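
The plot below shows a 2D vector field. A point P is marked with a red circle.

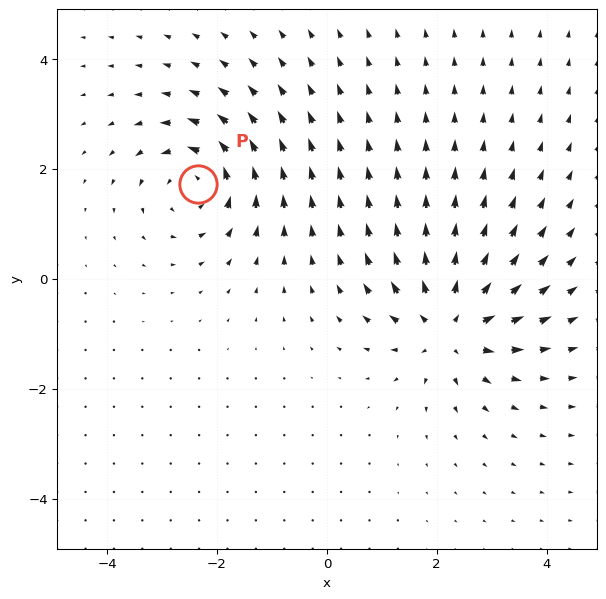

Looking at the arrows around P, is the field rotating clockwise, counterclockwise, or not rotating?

Near P at (-2.3, 1.7) the arrows circulate counterclockwise. The curl (z-component) there is about +5; positive curl means counterclockwise rotation.

counterclockwise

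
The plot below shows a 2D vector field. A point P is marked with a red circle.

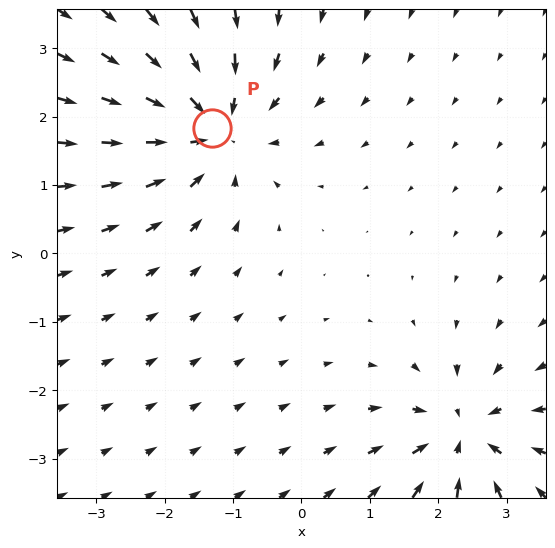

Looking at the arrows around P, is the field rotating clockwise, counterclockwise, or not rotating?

Near P at (-1.3, 1.8) the arrows show no circulation. The curl there is ≈0.

not rotating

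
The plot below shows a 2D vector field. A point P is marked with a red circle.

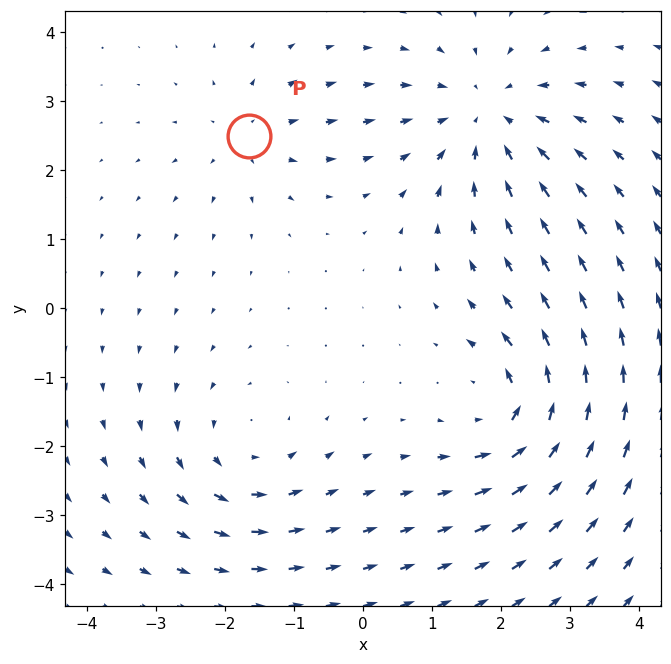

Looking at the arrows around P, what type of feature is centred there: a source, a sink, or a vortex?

At P (-1.7, 2.5) the arrows spread outward. Divergence about +3, curl ≈0 — positive divergence with near-zero curl is a source.

source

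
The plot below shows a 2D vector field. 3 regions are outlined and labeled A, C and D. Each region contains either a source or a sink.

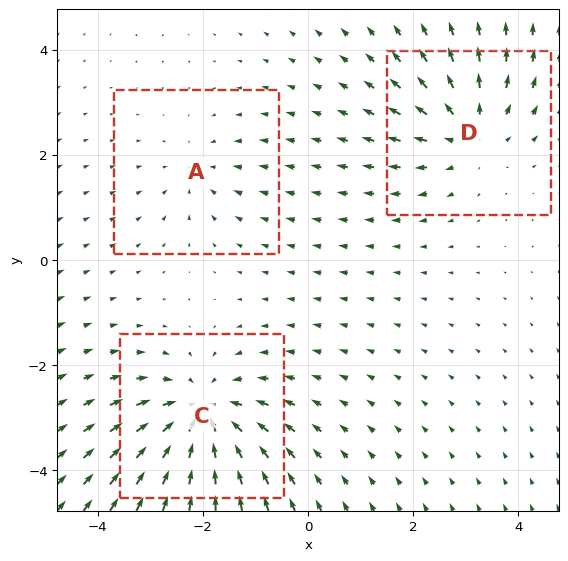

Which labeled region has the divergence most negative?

Divergence at each region's feature centre — A: about -2, C: about -5, D: about +3. Region C is most negative.

C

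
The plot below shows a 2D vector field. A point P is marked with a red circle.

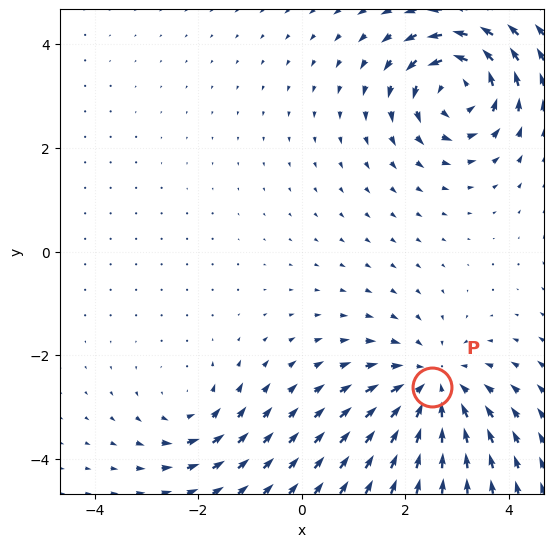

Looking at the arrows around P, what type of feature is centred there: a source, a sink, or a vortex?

sink

At P (2.5, -2.6) the arrows converge inward. Divergence about -4, curl ≈0 — negative divergence with near-zero curl is a sink.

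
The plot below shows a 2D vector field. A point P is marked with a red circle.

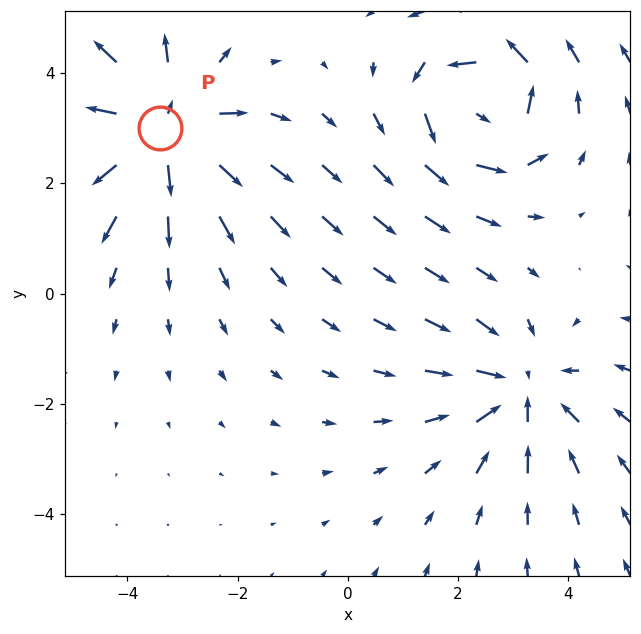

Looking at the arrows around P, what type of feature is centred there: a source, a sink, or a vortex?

At P (-3.4, 3.0) the arrows spread outward. Divergence about +6, curl ≈0 — positive divergence with near-zero curl is a source.

source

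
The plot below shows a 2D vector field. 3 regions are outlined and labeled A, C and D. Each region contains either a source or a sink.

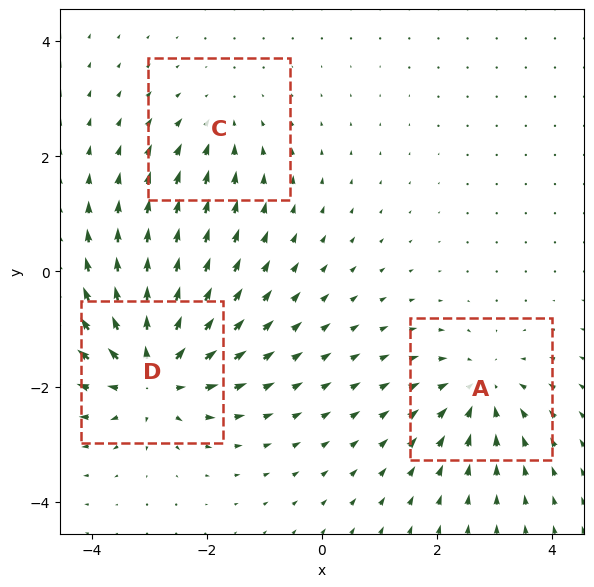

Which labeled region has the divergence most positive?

D

Divergence at each region's feature centre — A: about -3, C: about -2, D: about +5. Region D is most positive.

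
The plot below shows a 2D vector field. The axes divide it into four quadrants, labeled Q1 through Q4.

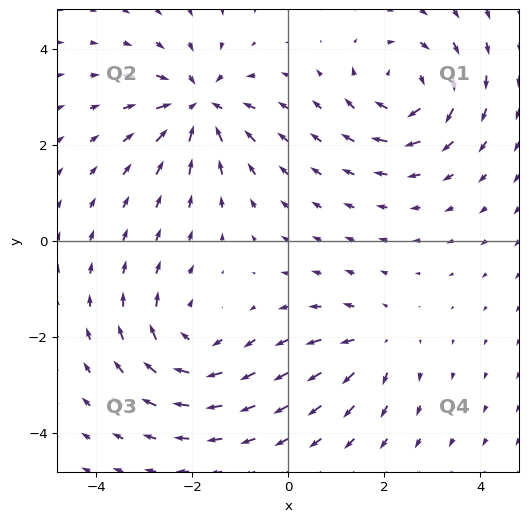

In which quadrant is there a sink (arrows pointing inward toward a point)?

The sink sits at approximately (-1.9, 2.8), which lies in quadrant Q2. The divergence there is about -6, negative as expected for a sink.

Q2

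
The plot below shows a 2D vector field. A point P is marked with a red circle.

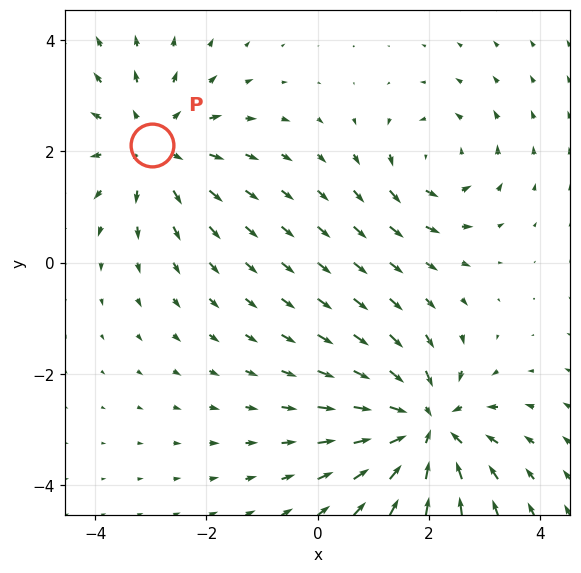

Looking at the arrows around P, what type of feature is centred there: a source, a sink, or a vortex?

At P (-3.0, 2.1) the arrows spread outward. Divergence about +3, curl ≈0 — positive divergence with near-zero curl is a source.

source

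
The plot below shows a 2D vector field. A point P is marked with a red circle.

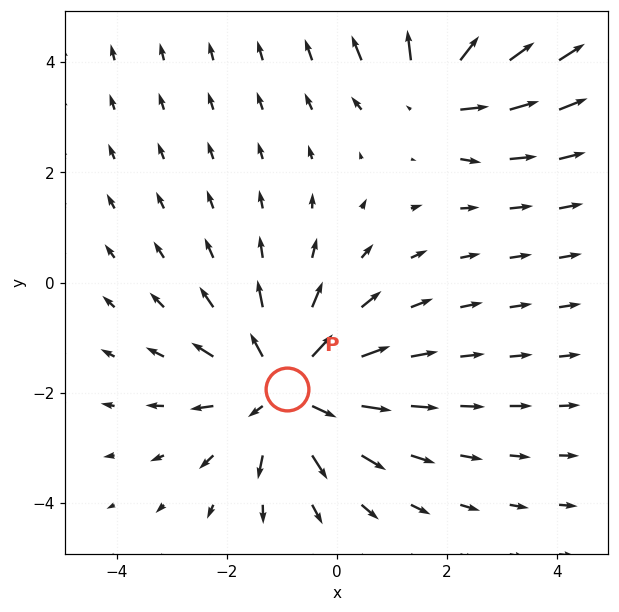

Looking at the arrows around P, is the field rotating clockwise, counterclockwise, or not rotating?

not rotating

Near P at (-0.9, -1.9) the arrows show no circulation. The curl there is ≈0.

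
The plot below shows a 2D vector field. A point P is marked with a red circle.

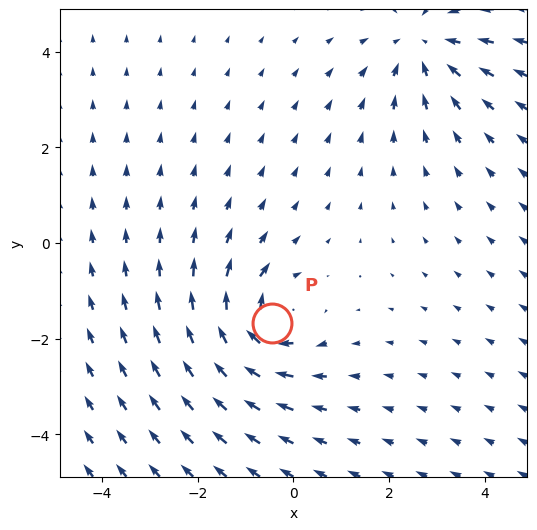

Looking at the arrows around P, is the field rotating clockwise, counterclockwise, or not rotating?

clockwise

Near P at (-0.5, -1.7) the arrows circulate clockwise. The curl (z-component) there is about -4; negative curl means clockwise rotation.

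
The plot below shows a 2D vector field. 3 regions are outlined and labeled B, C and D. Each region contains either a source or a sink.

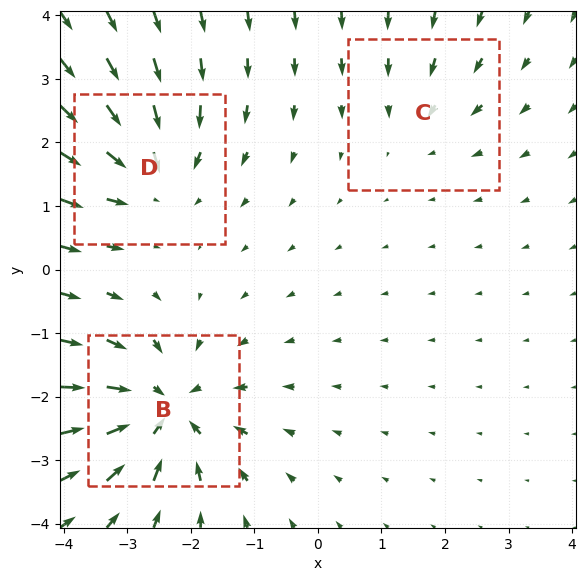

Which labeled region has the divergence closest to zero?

C

Divergence at each region's feature centre — B: about -5, C: about -2, D: about -4. Region C is closest to zero.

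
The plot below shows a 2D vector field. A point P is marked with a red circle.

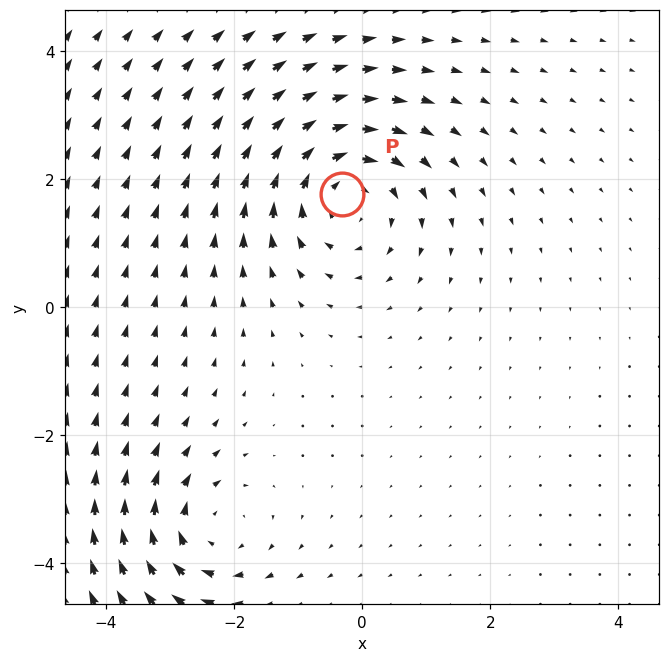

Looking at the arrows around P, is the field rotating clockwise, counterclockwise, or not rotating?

Near P at (-0.3, 1.8) the arrows circulate clockwise. The curl (z-component) there is about -3; negative curl means clockwise rotation.

clockwise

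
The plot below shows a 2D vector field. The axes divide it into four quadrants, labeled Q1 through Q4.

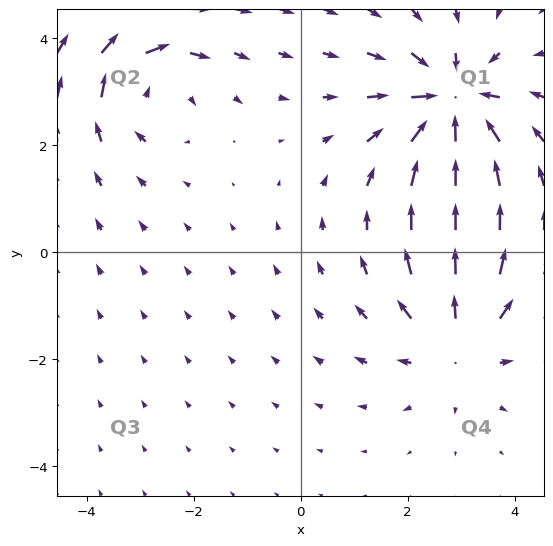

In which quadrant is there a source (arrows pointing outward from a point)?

The source sits at approximately (2.9, -1.7), which lies in quadrant Q4. The divergence there is about +3, positive as expected for a source.

Q4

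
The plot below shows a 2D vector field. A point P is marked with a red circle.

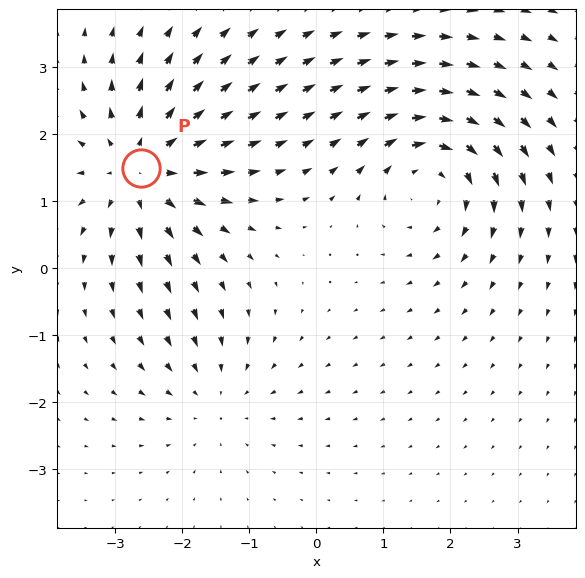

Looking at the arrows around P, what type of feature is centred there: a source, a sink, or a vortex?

source

At P (-2.6, 1.5) the arrows spread outward. Divergence about +5, curl ≈0 — positive divergence with near-zero curl is a source.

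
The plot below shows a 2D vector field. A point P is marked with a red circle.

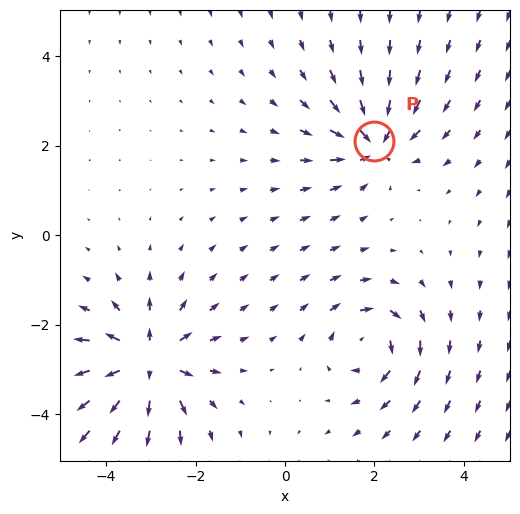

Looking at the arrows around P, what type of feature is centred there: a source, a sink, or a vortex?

sink

At P (2.0, 2.1) the arrows converge inward. Divergence about -4, curl ≈0 — negative divergence with near-zero curl is a sink.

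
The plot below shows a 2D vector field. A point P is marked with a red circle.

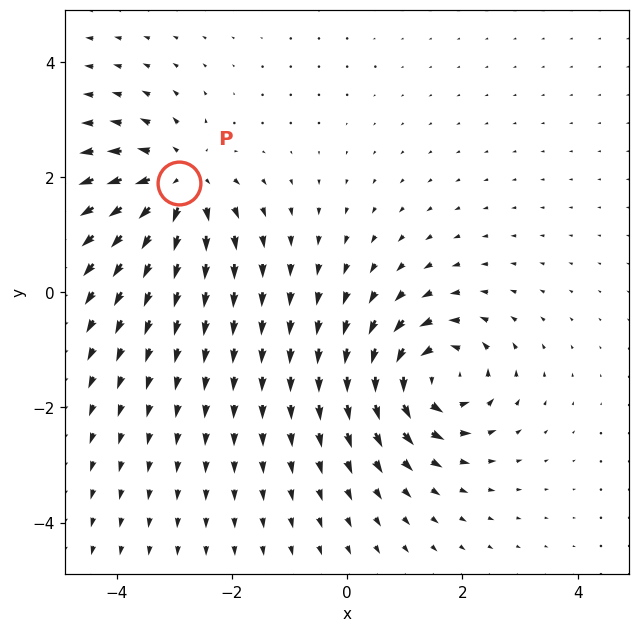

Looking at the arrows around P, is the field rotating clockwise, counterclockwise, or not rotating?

Near P at (-2.9, 1.9) the arrows show no circulation. The curl there is ≈0.

not rotating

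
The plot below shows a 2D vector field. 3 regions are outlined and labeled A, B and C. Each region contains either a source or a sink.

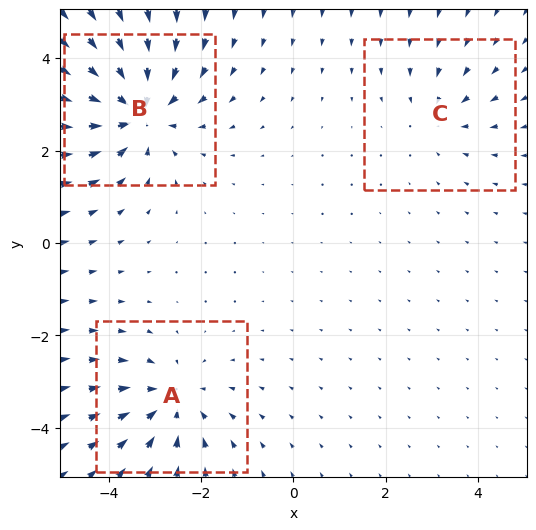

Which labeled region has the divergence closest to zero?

Divergence at each region's feature centre — A: about -3, B: about -4, C: about -2. Region C is closest to zero.

C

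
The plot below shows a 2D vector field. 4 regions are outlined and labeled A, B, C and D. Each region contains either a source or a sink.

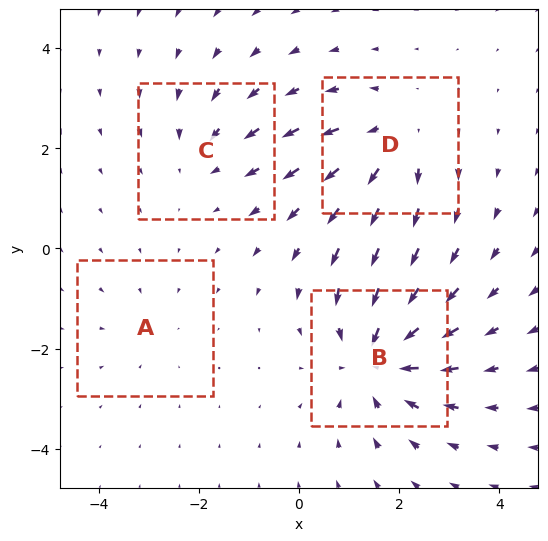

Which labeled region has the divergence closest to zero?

Divergence at each region's feature centre — A: about -2, B: about -6, C: about -3, D: about +4. Region A is closest to zero.

A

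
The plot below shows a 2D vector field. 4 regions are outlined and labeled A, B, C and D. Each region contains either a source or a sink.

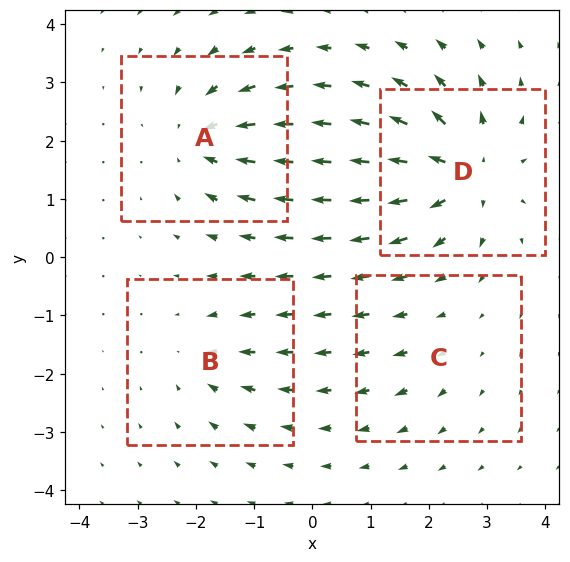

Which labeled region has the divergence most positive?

Divergence at each region's feature centre — A: about -6, B: about -3, C: about +2, D: about +8. Region D is most positive.

D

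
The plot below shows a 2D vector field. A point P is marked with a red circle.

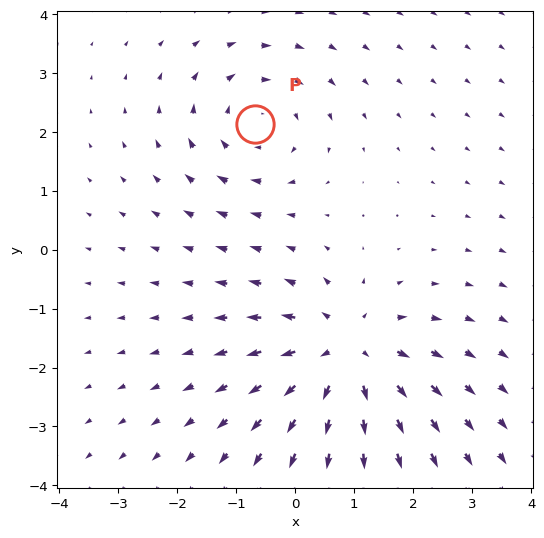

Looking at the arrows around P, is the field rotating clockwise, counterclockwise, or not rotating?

clockwise

Near P at (-0.7, 2.1) the arrows circulate clockwise. The curl (z-component) there is about -3; negative curl means clockwise rotation.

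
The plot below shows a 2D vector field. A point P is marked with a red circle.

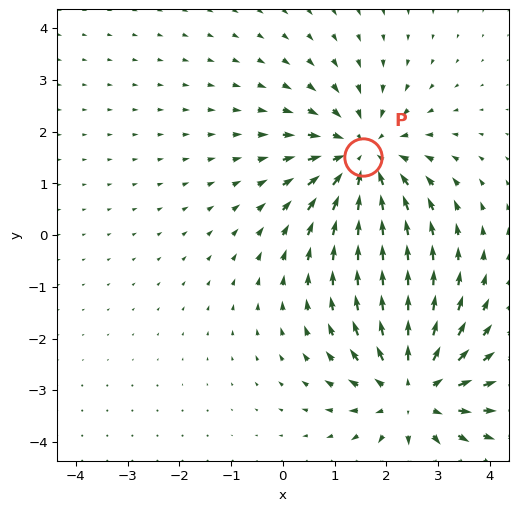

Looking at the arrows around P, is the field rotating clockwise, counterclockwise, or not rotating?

not rotating

Near P at (1.5, 1.5) the arrows show no circulation. The curl there is ≈0.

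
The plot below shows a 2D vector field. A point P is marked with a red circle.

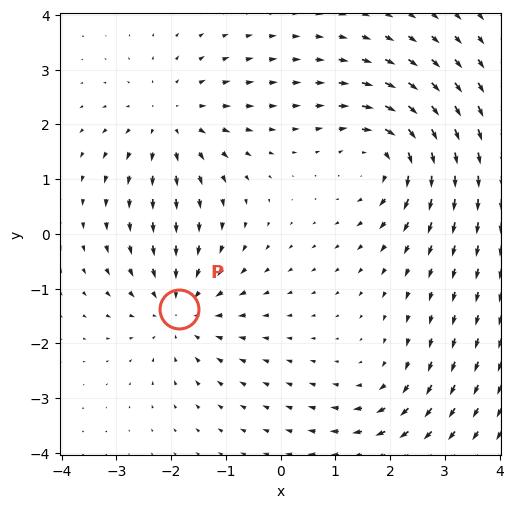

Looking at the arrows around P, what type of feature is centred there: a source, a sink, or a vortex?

sink

At P (-1.8, -1.4) the arrows converge inward. Divergence about -4, curl ≈0 — negative divergence with near-zero curl is a sink.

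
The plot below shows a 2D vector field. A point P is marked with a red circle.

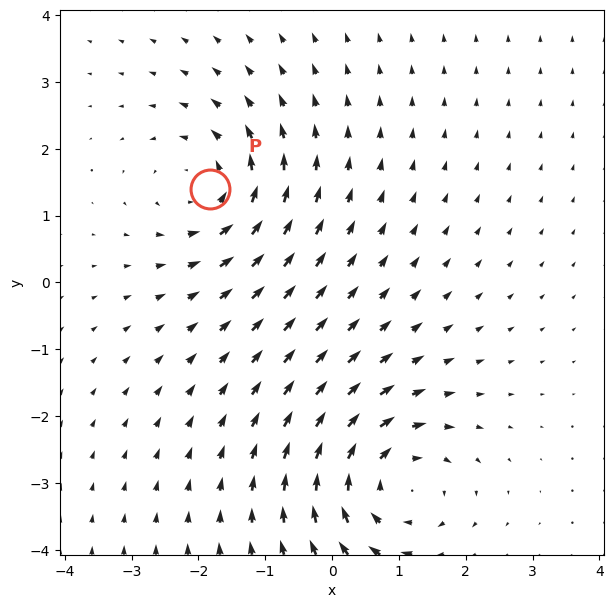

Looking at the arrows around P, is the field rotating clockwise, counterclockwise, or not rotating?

counterclockwise

Near P at (-1.8, 1.4) the arrows circulate counterclockwise. The curl (z-component) there is about +3; positive curl means counterclockwise rotation.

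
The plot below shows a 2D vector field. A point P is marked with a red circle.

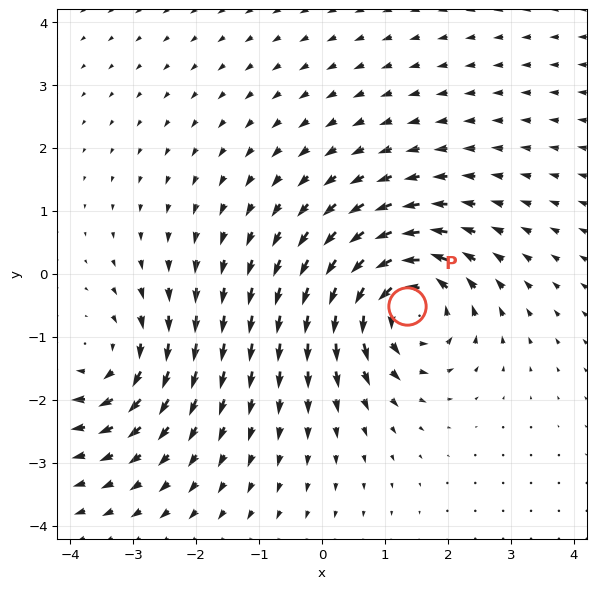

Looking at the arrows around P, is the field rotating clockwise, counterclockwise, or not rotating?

counterclockwise

Near P at (1.4, -0.5) the arrows circulate counterclockwise. The curl (z-component) there is about +5; positive curl means counterclockwise rotation.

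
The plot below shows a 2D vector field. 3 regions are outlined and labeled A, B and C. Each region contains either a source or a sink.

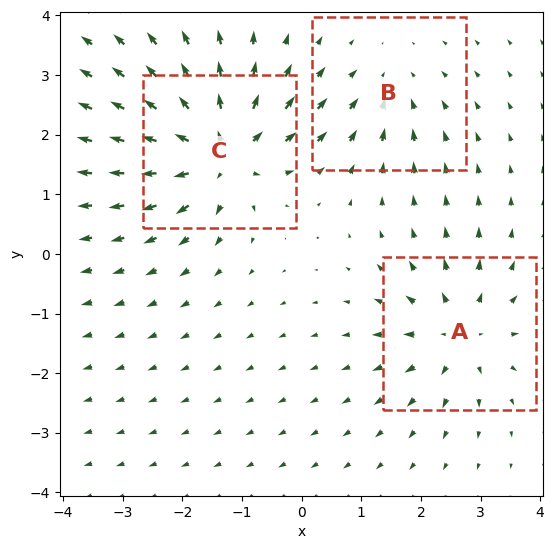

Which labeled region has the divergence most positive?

C

Divergence at each region's feature centre — A: about +4, B: about -2, C: about +6. Region C is most positive.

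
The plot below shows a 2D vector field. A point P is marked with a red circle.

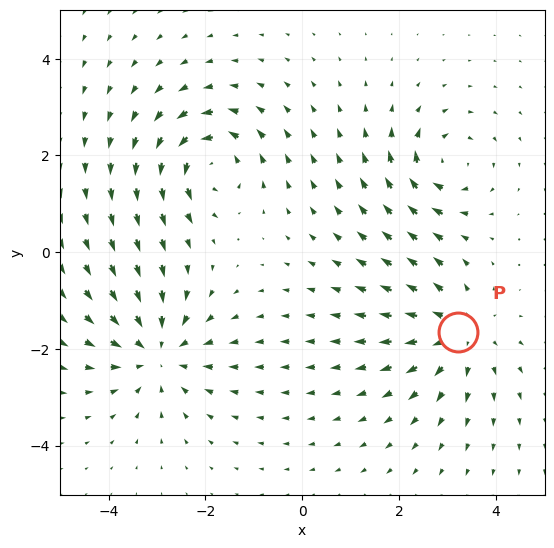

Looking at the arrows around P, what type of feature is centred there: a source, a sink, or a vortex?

source

At P (3.2, -1.7) the arrows spread outward. Divergence about +4, curl ≈0 — positive divergence with near-zero curl is a source.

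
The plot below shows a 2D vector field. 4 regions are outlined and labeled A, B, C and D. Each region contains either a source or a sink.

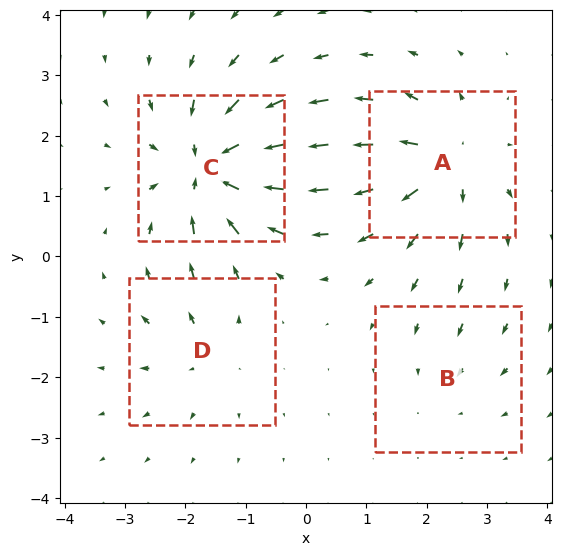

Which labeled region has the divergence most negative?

C

Divergence at each region's feature centre — A: about +6, B: about -2, C: about -8, D: about +4. Region C is most negative.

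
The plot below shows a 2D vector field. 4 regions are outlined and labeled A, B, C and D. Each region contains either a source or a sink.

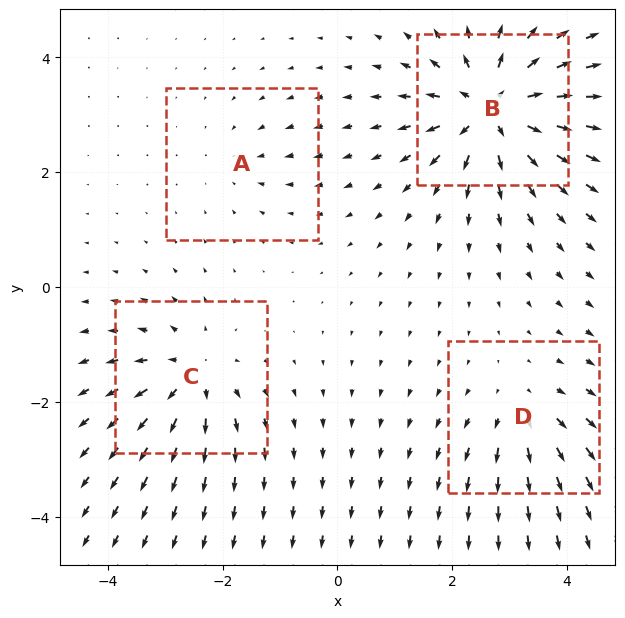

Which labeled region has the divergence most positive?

B

Divergence at each region's feature centre — A: about -2, B: about +9, C: about +6, D: about +4. Region B is most positive.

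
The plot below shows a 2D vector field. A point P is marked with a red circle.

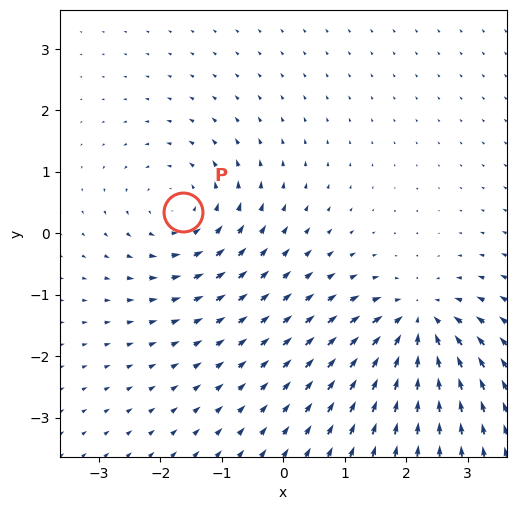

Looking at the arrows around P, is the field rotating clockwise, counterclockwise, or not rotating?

counterclockwise

Near P at (-1.6, 0.4) the arrows circulate counterclockwise. The curl (z-component) there is about +3; positive curl means counterclockwise rotation.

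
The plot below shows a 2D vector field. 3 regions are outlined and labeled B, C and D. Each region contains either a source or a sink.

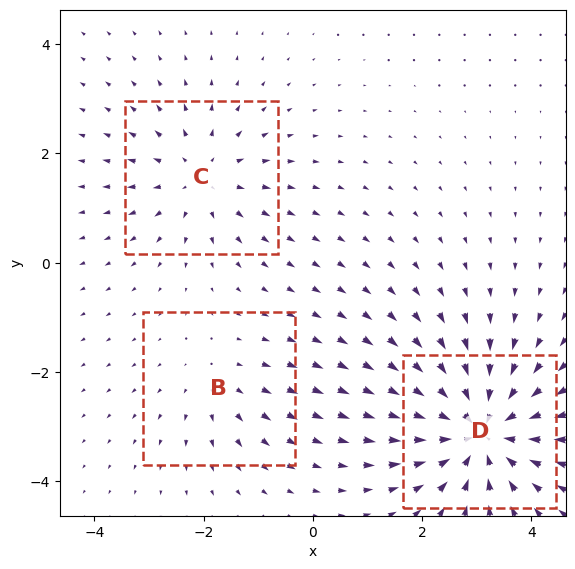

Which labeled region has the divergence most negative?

Divergence at each region's feature centre — B: about +2, C: about +3, D: about -5. Region D is most negative.

D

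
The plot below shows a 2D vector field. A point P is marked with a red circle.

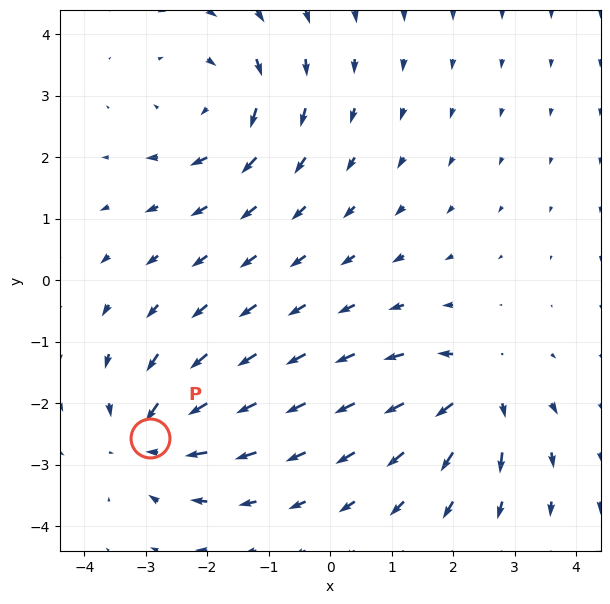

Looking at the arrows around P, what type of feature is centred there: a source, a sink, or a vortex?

At P (-2.9, -2.6) the arrows converge inward. Divergence about -5, curl ≈0 — negative divergence with near-zero curl is a sink.

sink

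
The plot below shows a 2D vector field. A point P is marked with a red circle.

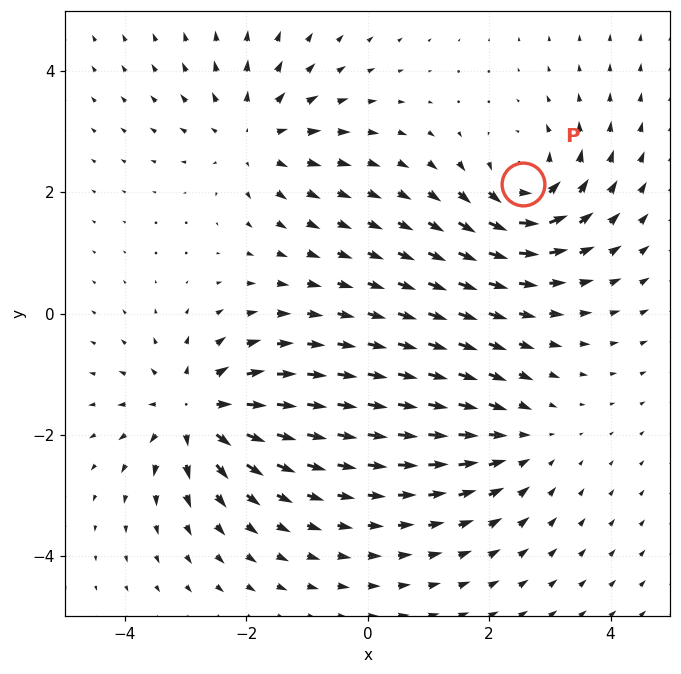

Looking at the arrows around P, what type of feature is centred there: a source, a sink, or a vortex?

At P (2.6, 2.1) the arrows circulate counterclockwise. Divergence ≈0, curl about +6 — near-zero divergence with nonzero curl is a vortex.

vortex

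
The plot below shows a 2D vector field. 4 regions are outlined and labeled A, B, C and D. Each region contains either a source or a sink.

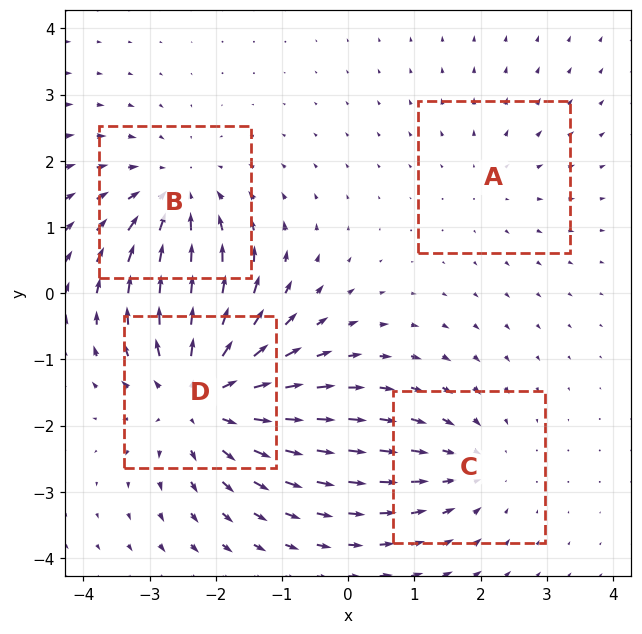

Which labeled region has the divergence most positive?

Divergence at each region's feature centre — A: about +2, B: about -4, C: about -3, D: about +5. Region D is most positive.

D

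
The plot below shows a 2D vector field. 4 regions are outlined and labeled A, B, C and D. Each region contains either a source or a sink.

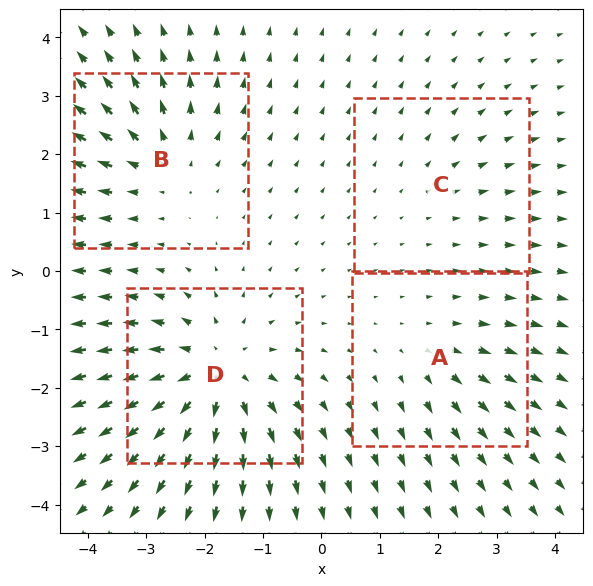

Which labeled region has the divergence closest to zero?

C

Divergence at each region's feature centre — A: about +3, B: about +4, C: about +2, D: about +6. Region C is closest to zero.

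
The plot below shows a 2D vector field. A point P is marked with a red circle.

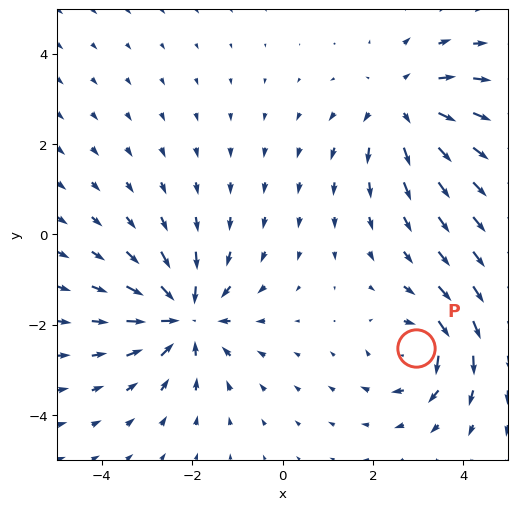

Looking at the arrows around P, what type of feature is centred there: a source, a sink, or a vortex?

At P (3.0, -2.5) the arrows circulate clockwise. Divergence ≈0, curl about -5 — near-zero divergence with nonzero curl is a vortex.

vortex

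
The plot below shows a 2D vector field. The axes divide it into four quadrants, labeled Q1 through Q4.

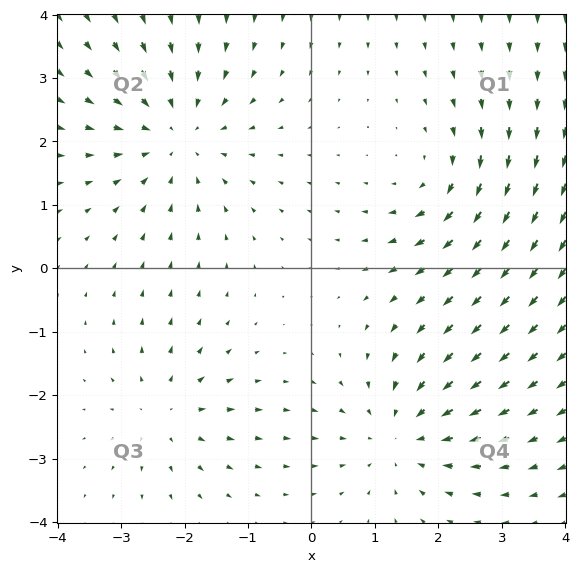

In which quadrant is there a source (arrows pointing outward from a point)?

Q3

The source sits at approximately (-2.3, -2.3), which lies in quadrant Q3. The divergence there is about +3, positive as expected for a source.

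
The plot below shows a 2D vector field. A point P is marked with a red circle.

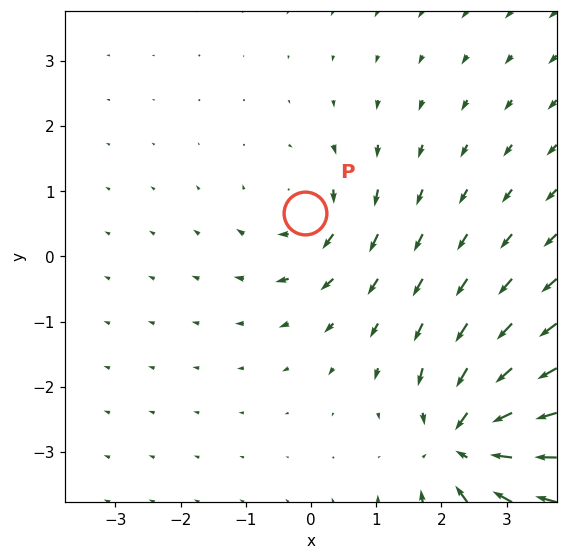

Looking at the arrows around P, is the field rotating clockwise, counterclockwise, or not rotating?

clockwise

Near P at (-0.1, 0.7) the arrows circulate clockwise. The curl (z-component) there is about -4; negative curl means clockwise rotation.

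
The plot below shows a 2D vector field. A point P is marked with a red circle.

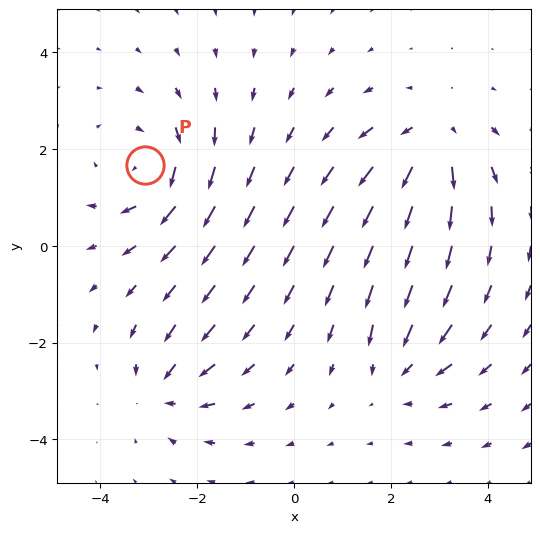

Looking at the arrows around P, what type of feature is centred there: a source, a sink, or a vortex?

vortex

At P (-3.1, 1.7) the arrows circulate clockwise. Divergence ≈0, curl about -4 — near-zero divergence with nonzero curl is a vortex.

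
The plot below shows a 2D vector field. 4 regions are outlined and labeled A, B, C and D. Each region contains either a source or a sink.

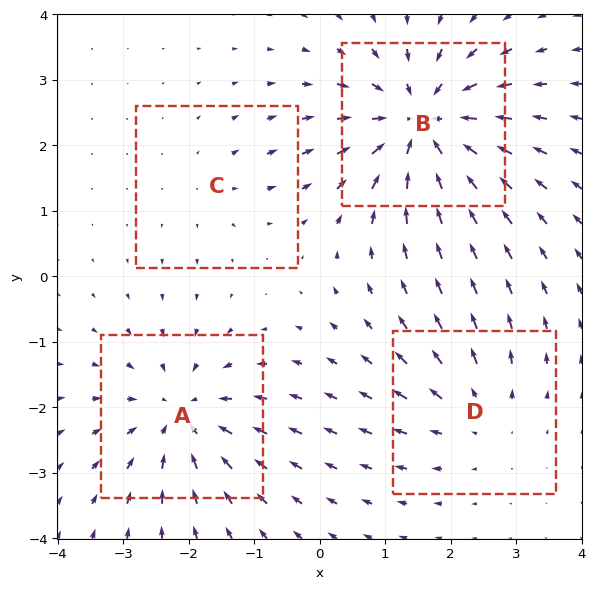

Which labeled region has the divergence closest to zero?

Divergence at each region's feature centre — A: about -5, B: about -7, C: about +2, D: about +3. Region C is closest to zero.

C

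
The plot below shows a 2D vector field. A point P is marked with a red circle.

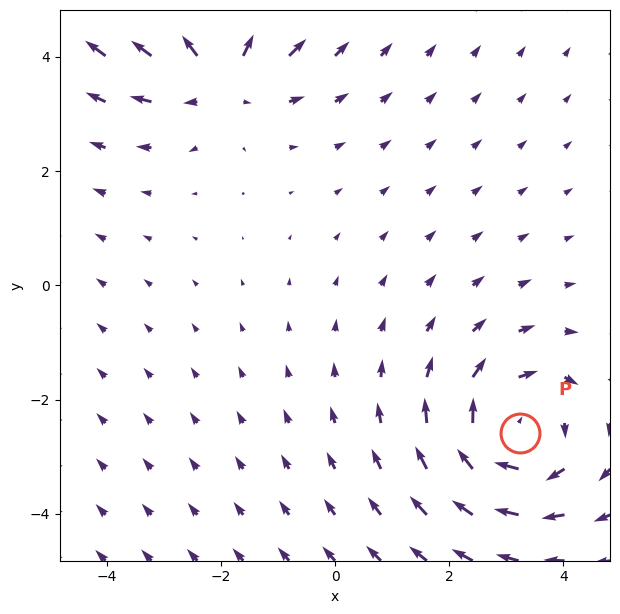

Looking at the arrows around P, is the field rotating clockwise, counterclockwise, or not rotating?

clockwise

Near P at (3.2, -2.6) the arrows circulate clockwise. The curl (z-component) there is about -3; negative curl means clockwise rotation.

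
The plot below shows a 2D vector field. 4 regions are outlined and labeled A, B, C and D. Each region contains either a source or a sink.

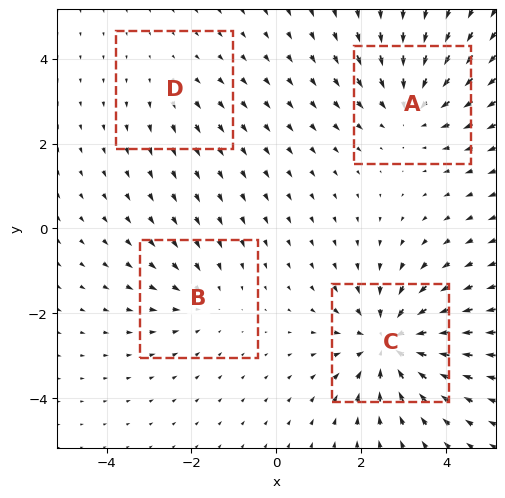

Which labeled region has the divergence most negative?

C

Divergence at each region's feature centre — A: about -4, B: about -3, C: about -6, D: about +2. Region C is most negative.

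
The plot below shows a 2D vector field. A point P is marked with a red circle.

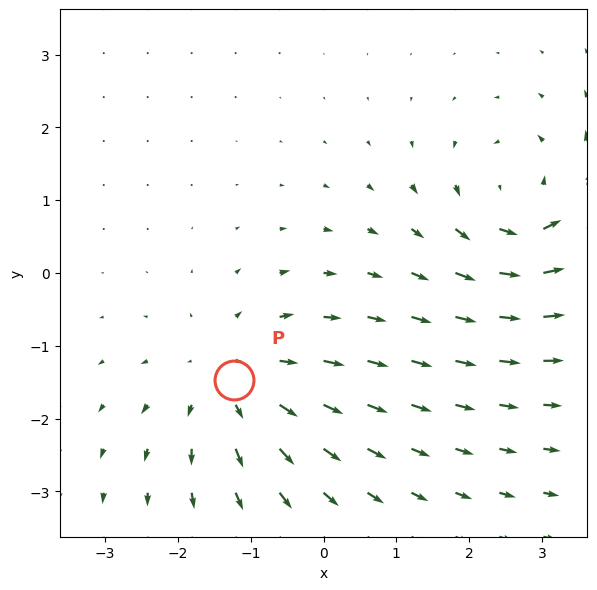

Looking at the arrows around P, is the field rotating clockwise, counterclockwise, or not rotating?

Near P at (-1.2, -1.5) the arrows show no circulation. The curl there is ≈0.

not rotating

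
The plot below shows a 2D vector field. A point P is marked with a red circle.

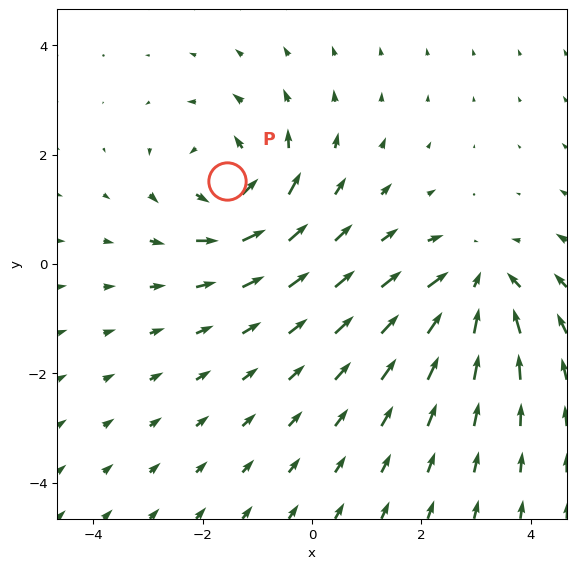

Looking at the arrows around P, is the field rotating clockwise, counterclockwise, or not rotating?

counterclockwise

Near P at (-1.6, 1.5) the arrows circulate counterclockwise. The curl (z-component) there is about +5; positive curl means counterclockwise rotation.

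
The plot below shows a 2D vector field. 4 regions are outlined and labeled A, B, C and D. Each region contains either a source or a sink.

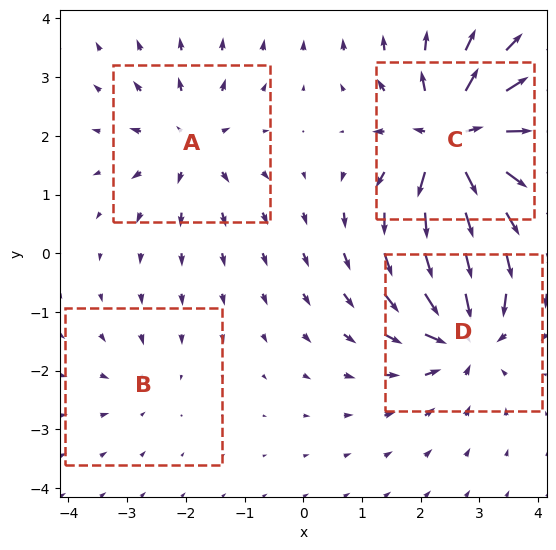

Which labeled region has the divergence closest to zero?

B

Divergence at each region's feature centre — A: about +4, B: about -2, C: about +9, D: about -7. Region B is closest to zero.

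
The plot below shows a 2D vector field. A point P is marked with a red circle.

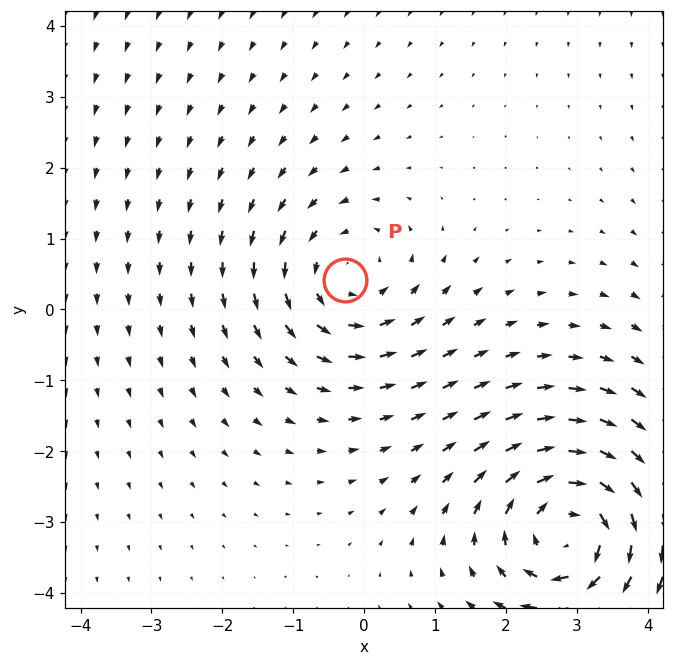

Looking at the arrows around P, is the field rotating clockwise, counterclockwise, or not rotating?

counterclockwise

Near P at (-0.3, 0.4) the arrows circulate counterclockwise. The curl (z-component) there is about +3; positive curl means counterclockwise rotation.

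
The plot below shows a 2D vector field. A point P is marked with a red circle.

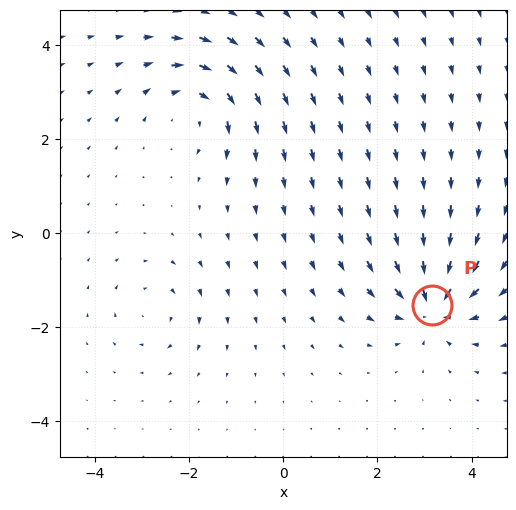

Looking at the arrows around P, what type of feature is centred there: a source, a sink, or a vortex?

At P (3.2, -1.5) the arrows converge inward. Divergence about -7, curl ≈0 — negative divergence with near-zero curl is a sink.

sink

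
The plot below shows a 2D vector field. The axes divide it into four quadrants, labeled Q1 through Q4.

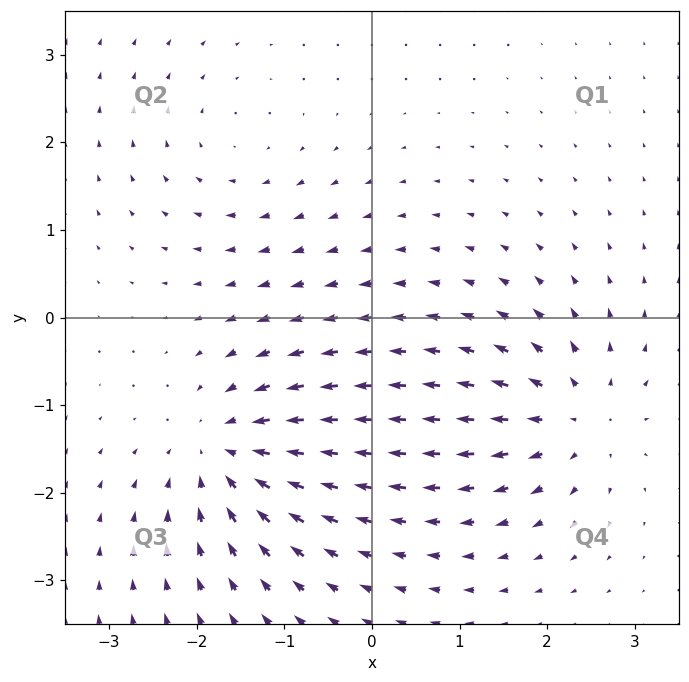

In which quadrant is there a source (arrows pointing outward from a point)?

Q4

The source sits at approximately (2.3, -1.1), which lies in quadrant Q4. The divergence there is about +5, positive as expected for a source.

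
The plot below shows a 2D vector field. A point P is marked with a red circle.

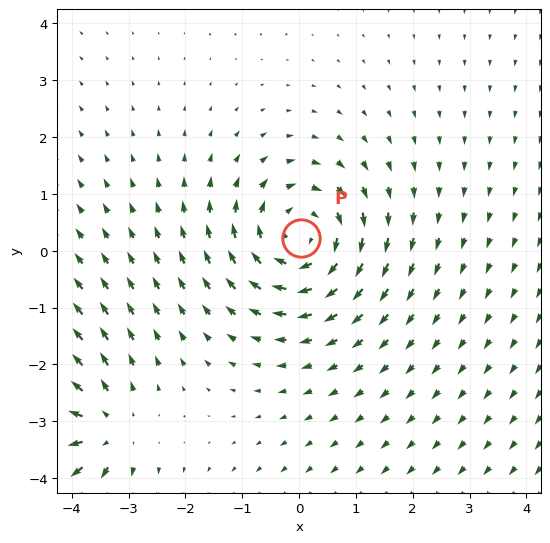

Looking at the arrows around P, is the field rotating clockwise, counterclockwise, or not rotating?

Near P at (0.0, 0.2) the arrows circulate clockwise. The curl (z-component) there is about -4; negative curl means clockwise rotation.

clockwise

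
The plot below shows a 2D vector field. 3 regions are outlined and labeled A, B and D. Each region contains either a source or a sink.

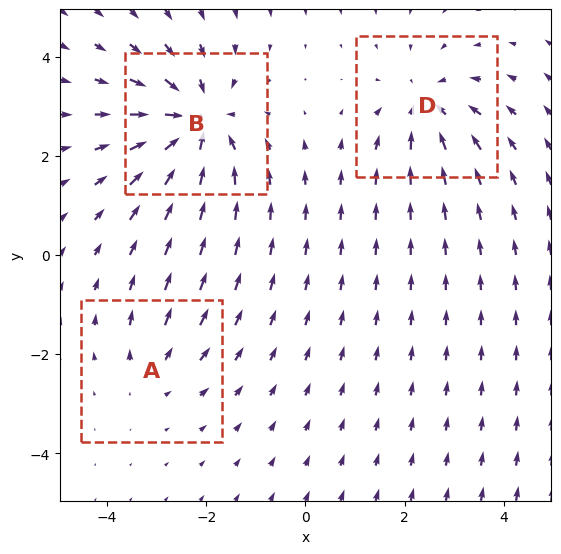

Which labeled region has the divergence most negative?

Divergence at each region's feature centre — A: about +2, B: about -5, D: about -3. Region B is most negative.

B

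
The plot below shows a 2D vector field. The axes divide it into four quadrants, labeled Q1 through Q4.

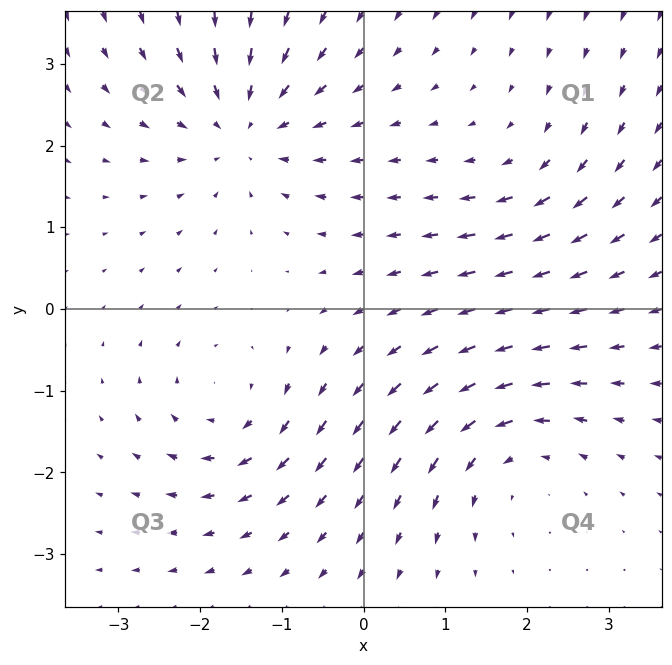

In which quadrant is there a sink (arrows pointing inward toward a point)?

Q2

The sink sits at approximately (-1.5, 2.2), which lies in quadrant Q2. The divergence there is about -5, negative as expected for a sink.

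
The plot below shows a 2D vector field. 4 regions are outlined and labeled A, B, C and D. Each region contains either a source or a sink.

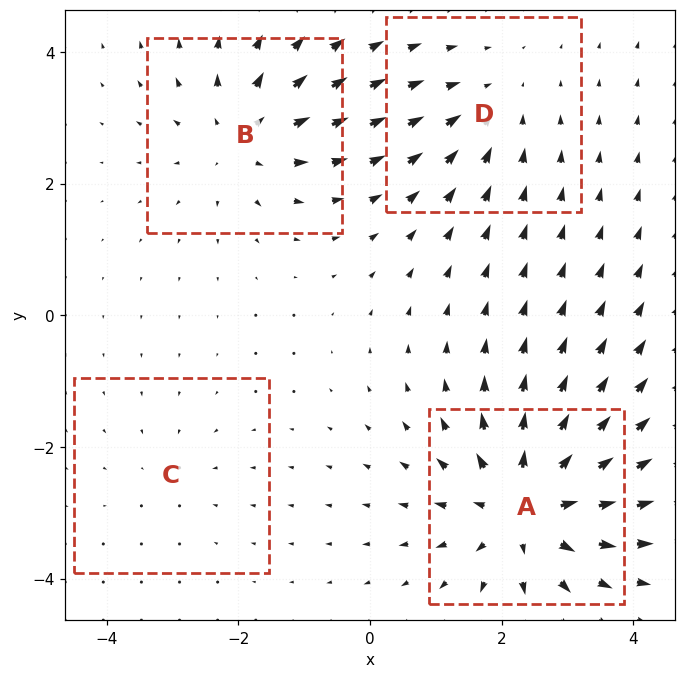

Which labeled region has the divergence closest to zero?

Divergence at each region's feature centre — A: about +7, B: about +5, C: about -2, D: about -3. Region C is closest to zero.

C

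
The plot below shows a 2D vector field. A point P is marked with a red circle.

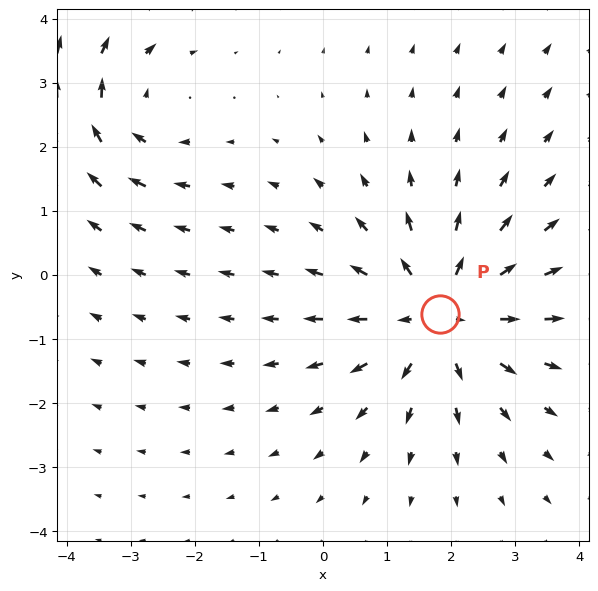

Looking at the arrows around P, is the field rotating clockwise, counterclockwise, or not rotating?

Near P at (1.8, -0.6) the arrows show no circulation. The curl there is ≈0.

not rotating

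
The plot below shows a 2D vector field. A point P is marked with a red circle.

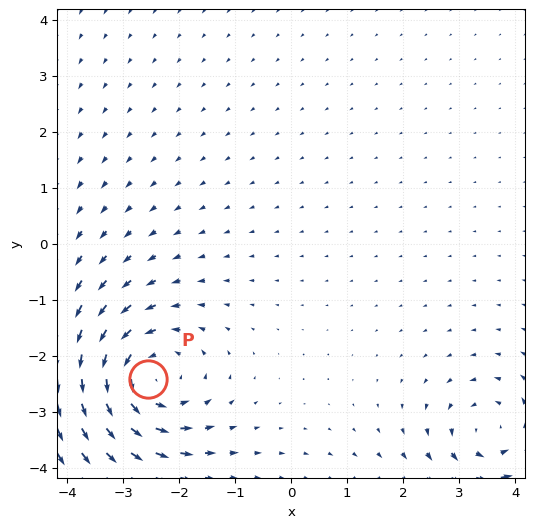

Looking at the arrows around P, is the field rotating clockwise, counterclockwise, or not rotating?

Near P at (-2.6, -2.4) the arrows circulate counterclockwise. The curl (z-component) there is about +4; positive curl means counterclockwise rotation.

counterclockwise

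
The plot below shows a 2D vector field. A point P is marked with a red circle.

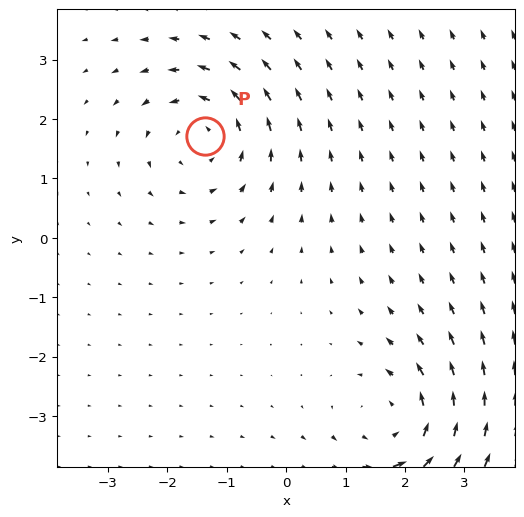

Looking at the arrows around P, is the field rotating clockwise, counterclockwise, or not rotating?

Near P at (-1.4, 1.7) the arrows circulate counterclockwise. The curl (z-component) there is about +3; positive curl means counterclockwise rotation.

counterclockwise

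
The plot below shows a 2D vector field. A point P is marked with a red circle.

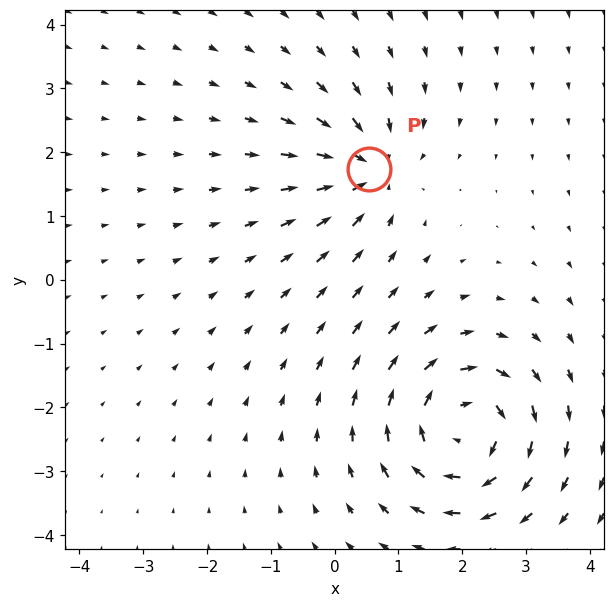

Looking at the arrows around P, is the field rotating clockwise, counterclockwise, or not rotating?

not rotating

Near P at (0.5, 1.7) the arrows show no circulation. The curl there is ≈0.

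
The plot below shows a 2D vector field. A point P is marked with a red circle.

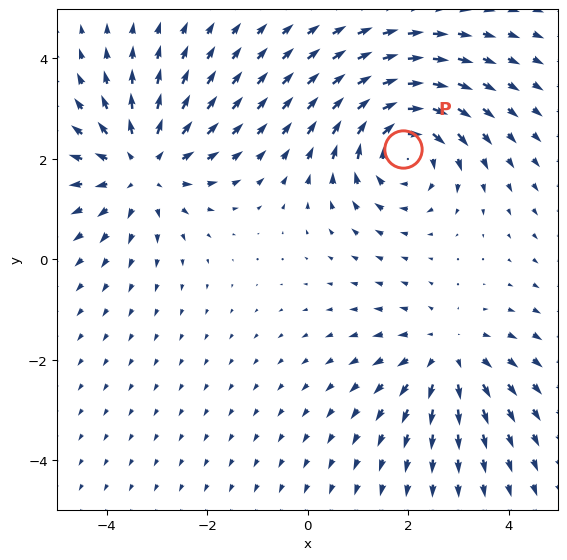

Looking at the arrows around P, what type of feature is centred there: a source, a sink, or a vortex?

vortex

At P (1.9, 2.2) the arrows circulate clockwise. Divergence ≈0, curl about -5 — near-zero divergence with nonzero curl is a vortex.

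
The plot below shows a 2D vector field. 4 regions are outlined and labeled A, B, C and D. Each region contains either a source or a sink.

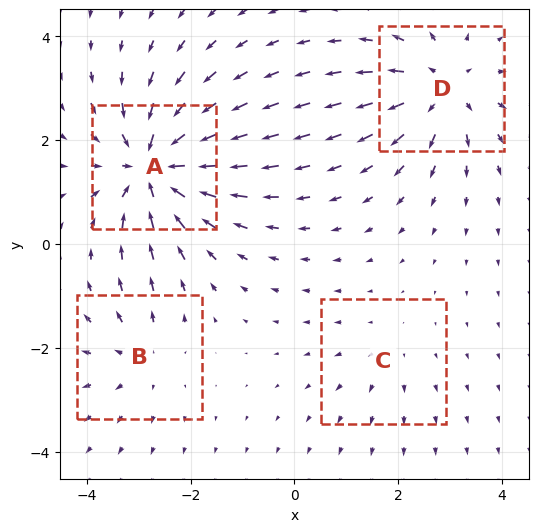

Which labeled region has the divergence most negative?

A

Divergence at each region's feature centre — A: about -8, B: about +3, C: about +2, D: about +5. Region A is most negative.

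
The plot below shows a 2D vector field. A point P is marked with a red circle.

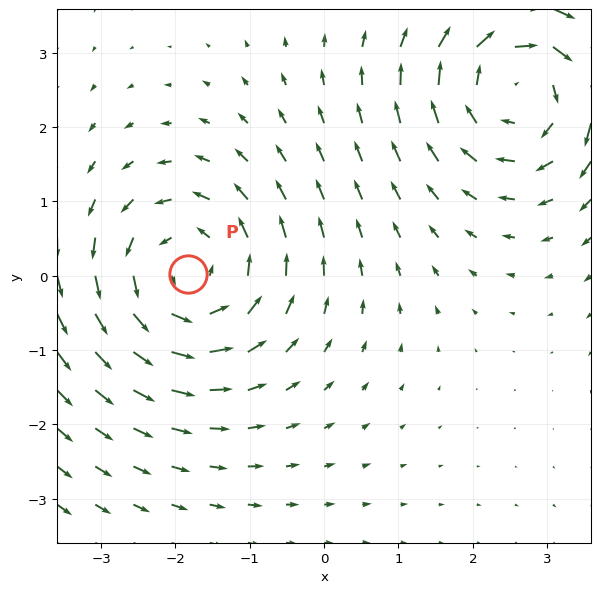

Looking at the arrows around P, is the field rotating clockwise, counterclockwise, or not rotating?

counterclockwise

Near P at (-1.8, 0.0) the arrows circulate counterclockwise. The curl (z-component) there is about +4; positive curl means counterclockwise rotation.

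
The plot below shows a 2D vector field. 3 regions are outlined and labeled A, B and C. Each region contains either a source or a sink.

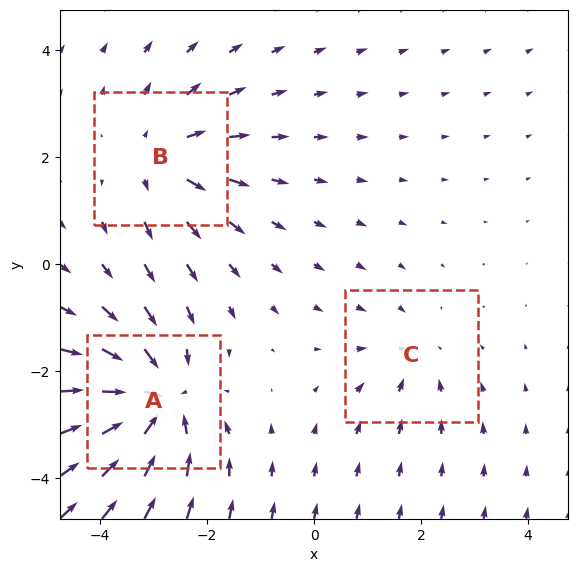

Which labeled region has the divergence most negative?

A

Divergence at each region's feature centre — A: about -5, B: about +3, C: about -2. Region A is most negative.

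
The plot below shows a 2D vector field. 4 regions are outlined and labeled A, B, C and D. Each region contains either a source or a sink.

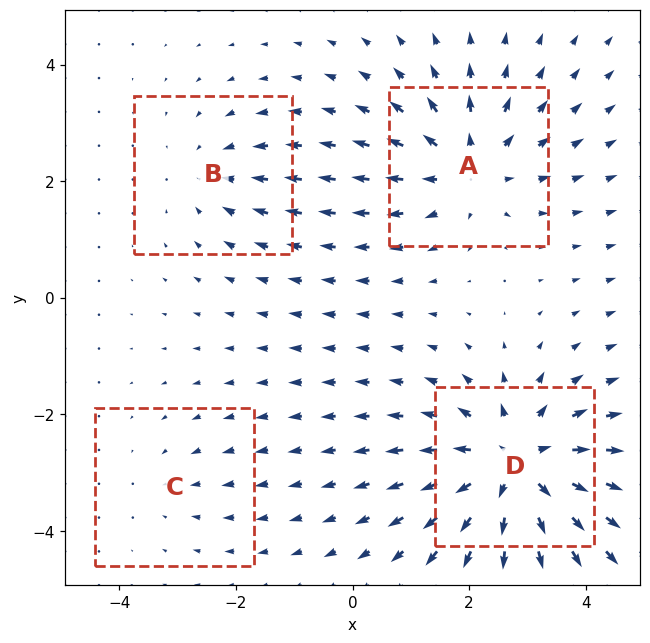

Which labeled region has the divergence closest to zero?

Divergence at each region's feature centre — A: about +5, B: about -3, C: about -2, D: about +7. Region C is closest to zero.

C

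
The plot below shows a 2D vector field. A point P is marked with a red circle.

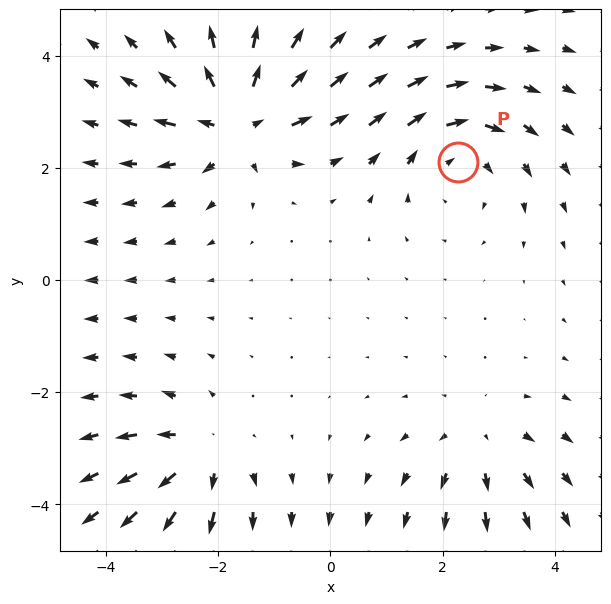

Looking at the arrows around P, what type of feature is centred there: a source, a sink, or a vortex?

At P (2.3, 2.1) the arrows circulate clockwise. Divergence ≈0, curl about -3 — near-zero divergence with nonzero curl is a vortex.

vortex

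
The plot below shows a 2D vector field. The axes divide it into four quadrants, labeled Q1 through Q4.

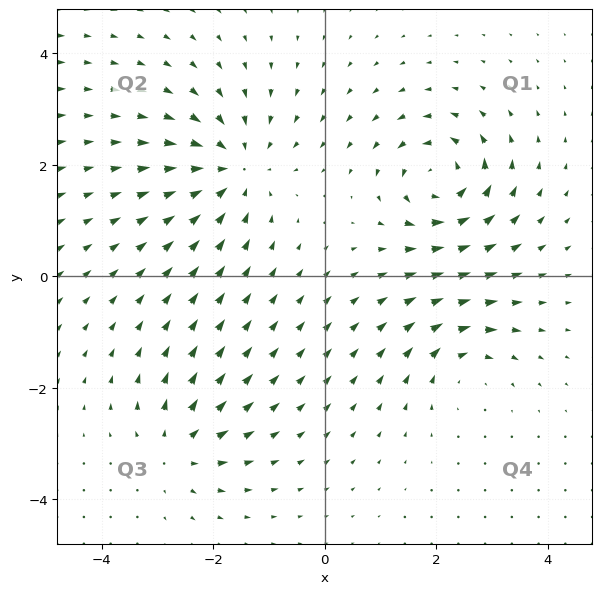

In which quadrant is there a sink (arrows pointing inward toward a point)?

The sink sits at approximately (-1.6, 1.9), which lies in quadrant Q2. The divergence there is about -4, negative as expected for a sink.

Q2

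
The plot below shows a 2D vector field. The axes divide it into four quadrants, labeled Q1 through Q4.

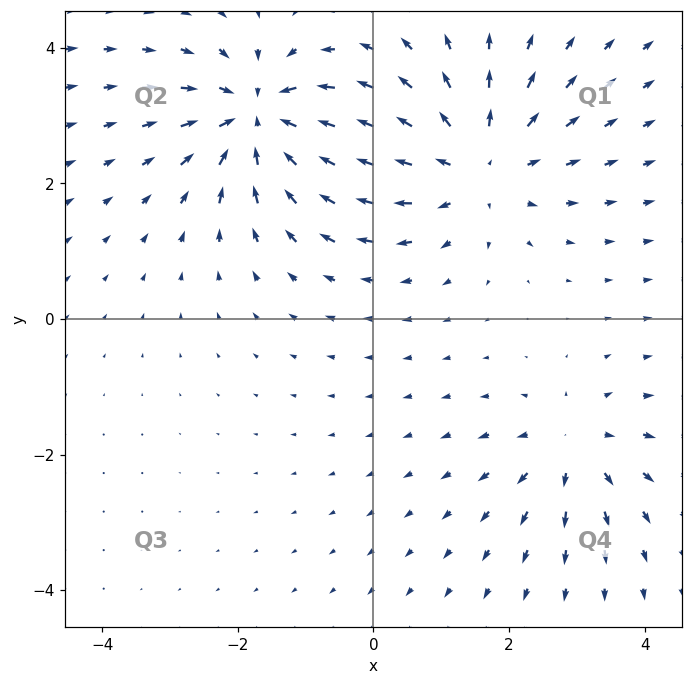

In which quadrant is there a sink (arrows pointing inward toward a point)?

Q2

The sink sits at approximately (-1.6, 3.0), which lies in quadrant Q2. The divergence there is about -6, negative as expected for a sink.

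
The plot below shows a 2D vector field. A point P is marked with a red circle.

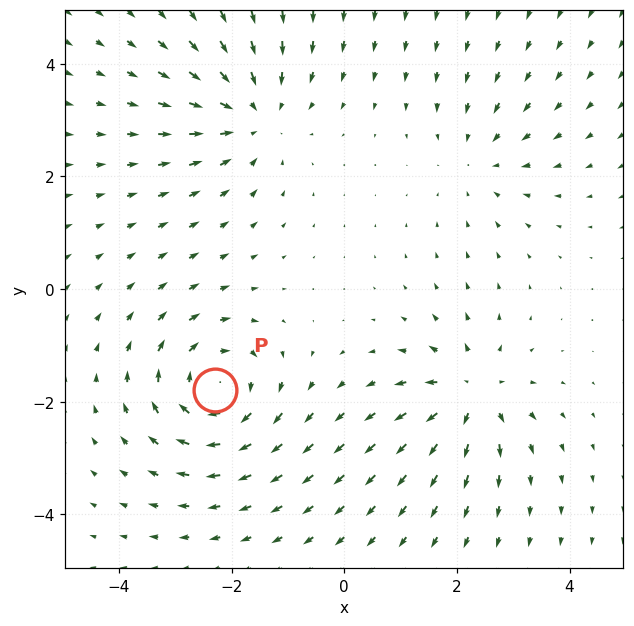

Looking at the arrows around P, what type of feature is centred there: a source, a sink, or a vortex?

At P (-2.3, -1.8) the arrows circulate clockwise. Divergence ≈0, curl about -5 — near-zero divergence with nonzero curl is a vortex.

vortex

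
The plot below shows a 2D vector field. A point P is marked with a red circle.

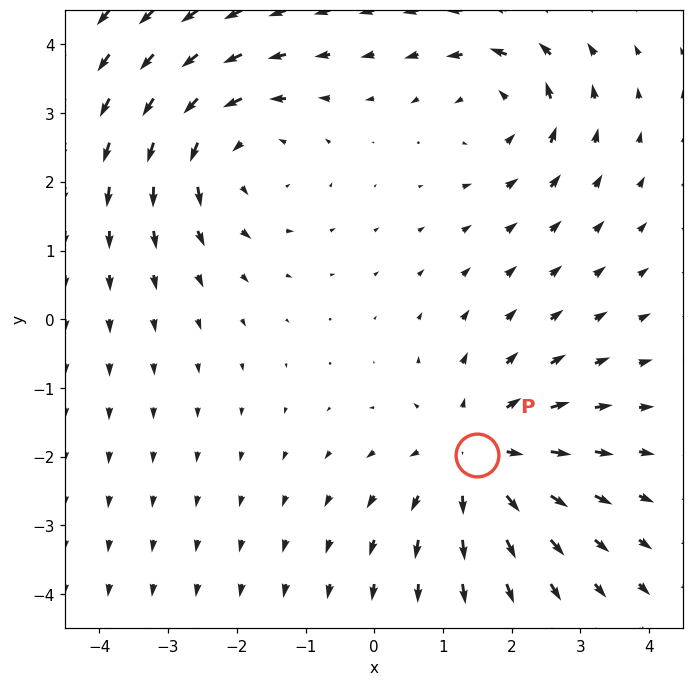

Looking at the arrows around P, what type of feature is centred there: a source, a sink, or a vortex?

source

At P (1.5, -2.0) the arrows spread outward. Divergence about +4, curl ≈0 — positive divergence with near-zero curl is a source.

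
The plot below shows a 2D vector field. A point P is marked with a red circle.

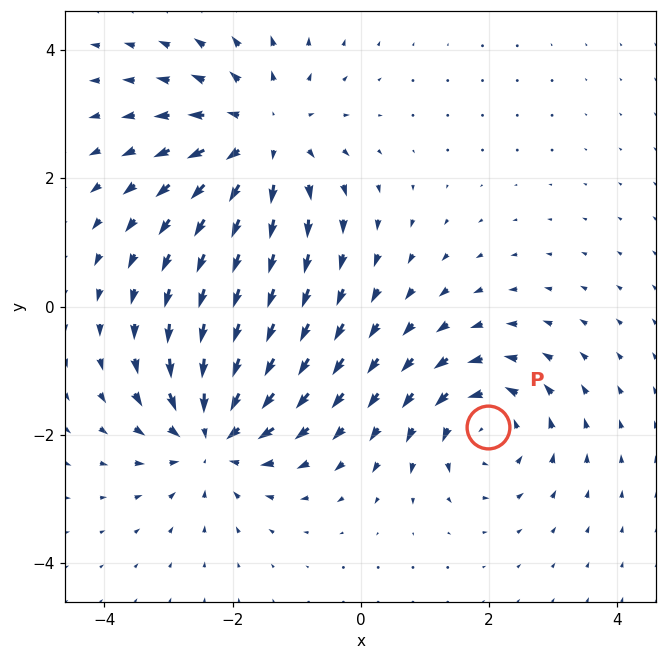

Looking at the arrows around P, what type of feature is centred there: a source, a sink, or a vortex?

vortex

At P (2.0, -1.9) the arrows circulate counterclockwise. Divergence ≈0, curl about +4 — near-zero divergence with nonzero curl is a vortex.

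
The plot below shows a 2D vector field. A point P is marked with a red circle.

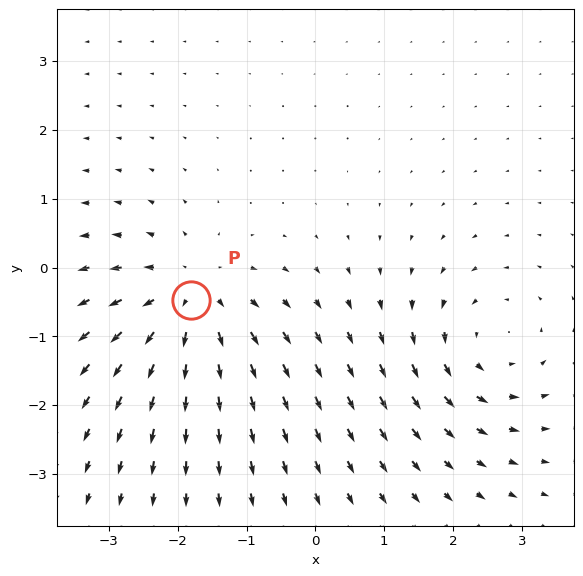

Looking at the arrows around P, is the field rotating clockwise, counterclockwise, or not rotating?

not rotating

Near P at (-1.8, -0.5) the arrows show no circulation. The curl there is ≈0.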